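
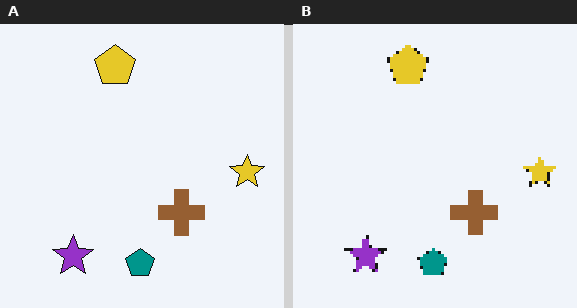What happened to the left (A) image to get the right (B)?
This is the original image lightly pixelated (a mild mosaic effect).

Shapes are reduced to large square blocks; fine edges and outlines are lost — a downscale-then-upscale (mosaic) effect.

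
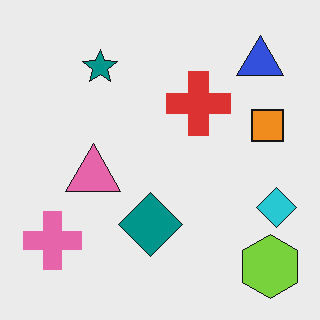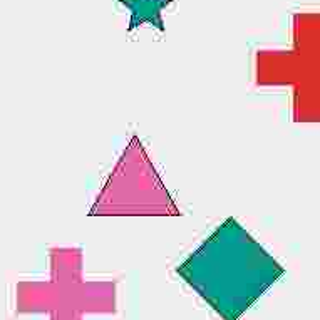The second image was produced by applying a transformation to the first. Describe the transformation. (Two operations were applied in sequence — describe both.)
The transformation is: heavily JPEG-compressed with obvious blocking artifacts, then cropped tightly and scaled back up.

Blocky 8×8 compression artifacts appear around shape edges and the flat background shows ringing — characteristic JPEG degradation. The visible shapes are larger and the field of view is narrower; shapes near the original edges may be partly or wholly outside the frame — a crop-and-rescale.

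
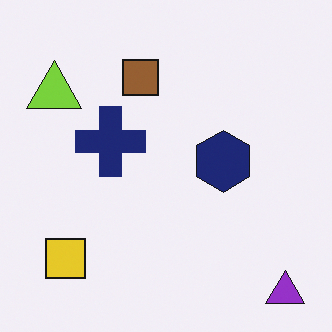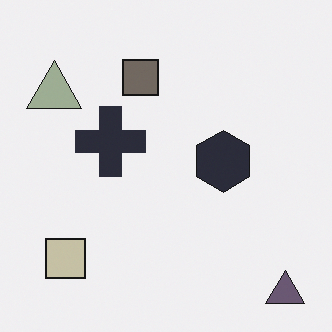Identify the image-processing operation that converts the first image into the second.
Made much more muted (saturation change).

All colors are more muted and greyish — a global saturation change.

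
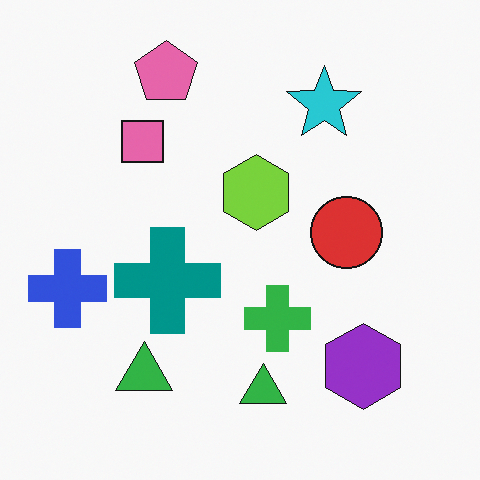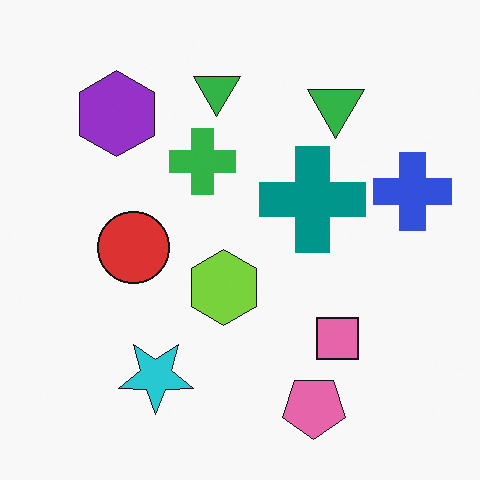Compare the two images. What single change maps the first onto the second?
This is the original image rotated 180°.

The pink pentagon sits in the top of the first image and the bottom of the second — consistent with a whole-image 180° rotation.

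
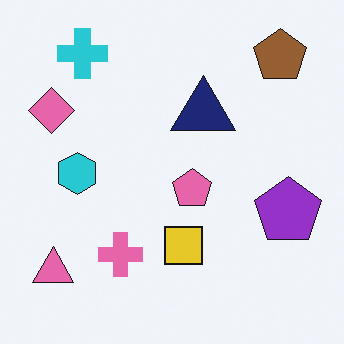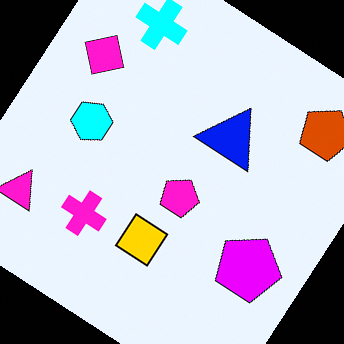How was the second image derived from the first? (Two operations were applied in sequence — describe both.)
It was rotated clockwise by a large amount — several tens of degrees, then made much more vivid (saturation change).

Every shape is tilted by the same angle and the image corners show triangular fill wedges — a whole-image rotation by a non-right angle. All colors are more vivid — a global saturation change.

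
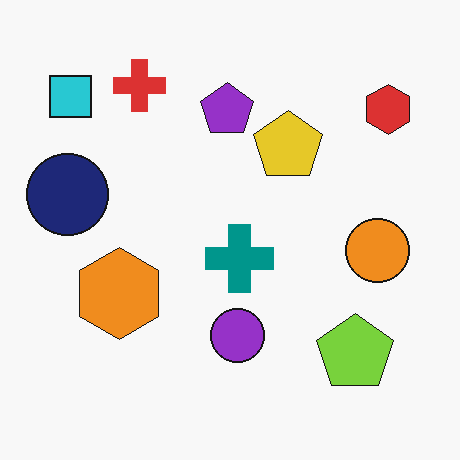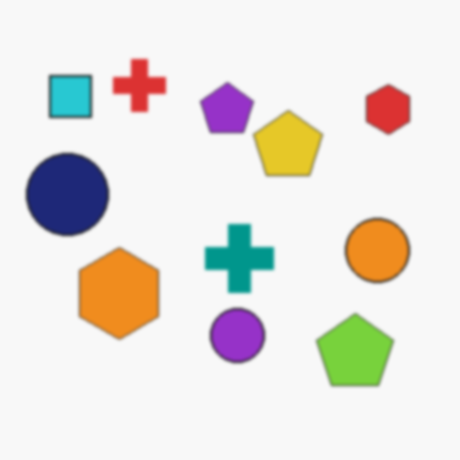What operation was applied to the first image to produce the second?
It was lightly blurred.

Shape edges and outlines are uniformly softened across the whole image.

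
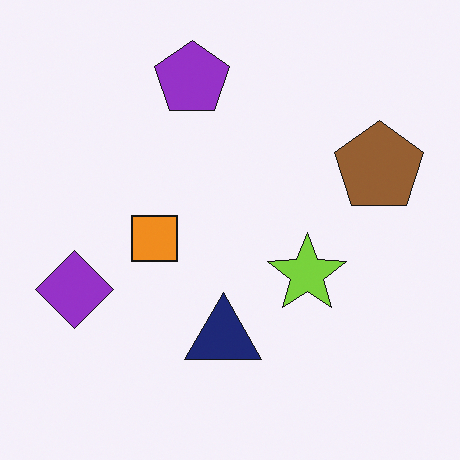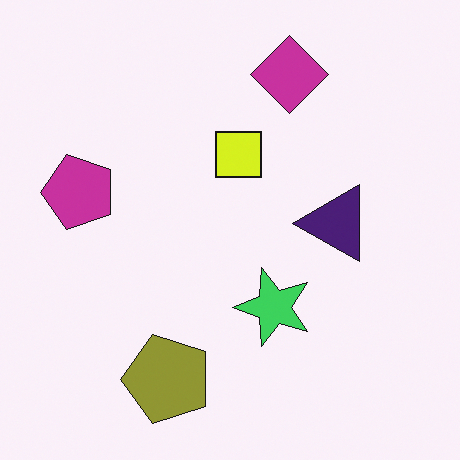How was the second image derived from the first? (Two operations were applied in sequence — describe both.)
It was hue-shifted by a small amount, then transposed (reflected across the top-left ↔ bottom-right diagonal).

Every shape's color has rotated by the same amount around the hue wheel — a uniform hue shift. Shapes have swapped their row and column positions — what was in the top-right is now in the bottom-left — a diagonal reflection.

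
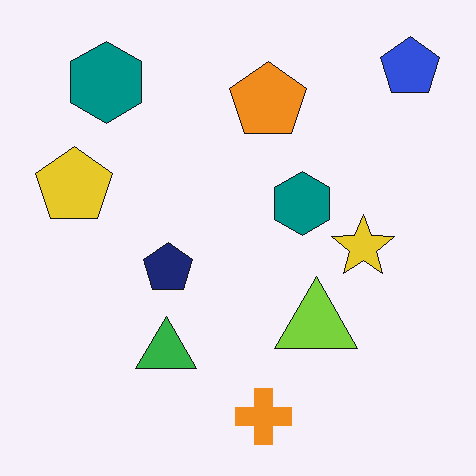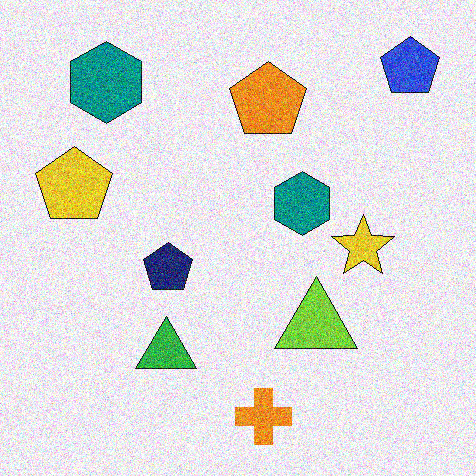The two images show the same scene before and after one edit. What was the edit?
The image was degraded with heavy additive noise.

Random speckle covers the whole image, including the flat background.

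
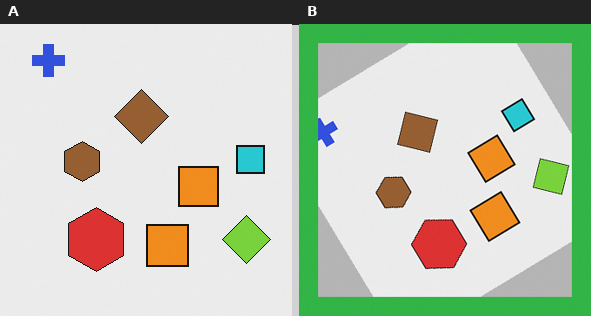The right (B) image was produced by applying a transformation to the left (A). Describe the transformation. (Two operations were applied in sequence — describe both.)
The transformation is: rotated counter-clockwise by a large amount — several tens of degrees, then framed with a green border.

Every shape is tilted by the same angle and the image corners show triangular fill wedges — a whole-image rotation by a non-right angle. A solid green frame runs around the edge of the right (B) image, with the content slightly shrunk inside it.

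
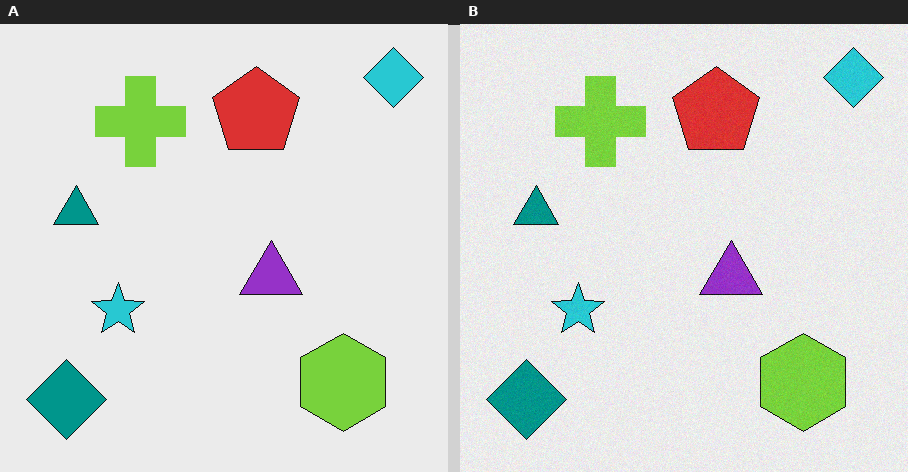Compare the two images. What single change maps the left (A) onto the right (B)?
Degraded with a light layer of grain.

Random speckle covers the whole image, including the flat background.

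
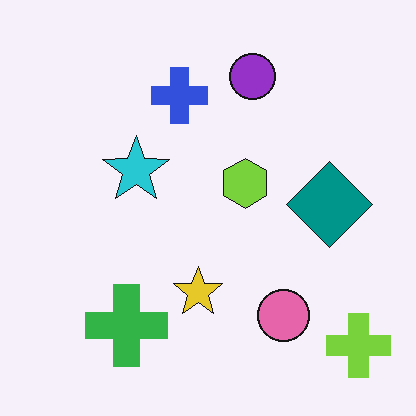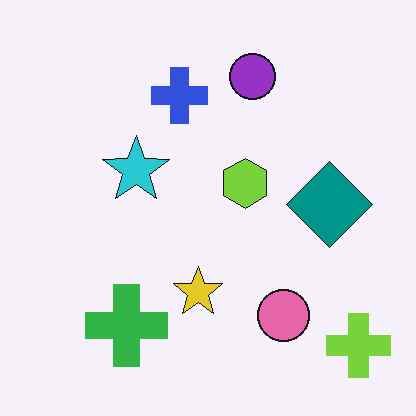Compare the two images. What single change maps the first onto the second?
Given moderate JPEG compression.

Blocky 8×8 compression artifacts appear around shape edges and the flat background shows ringing — characteristic JPEG degradation.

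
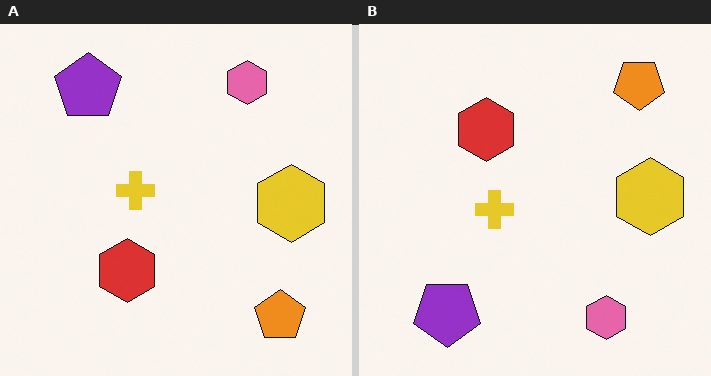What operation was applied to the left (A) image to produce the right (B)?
Flipped vertically (top ↔ bottom).

The pink hexagon is in the top-right of the left (A) image and the bottom-right of the right (B) — shapes on opposite sides of the horizontal midline have swapped in a mirror flip.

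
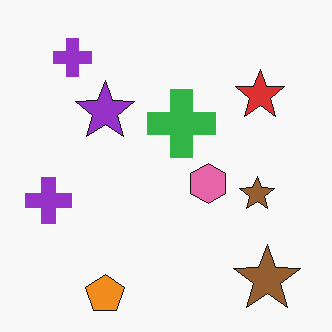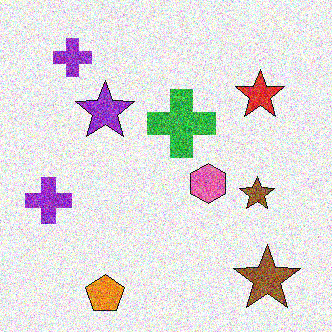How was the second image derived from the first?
It was degraded with heavy additive noise.

Random speckle covers the whole image, including the flat background.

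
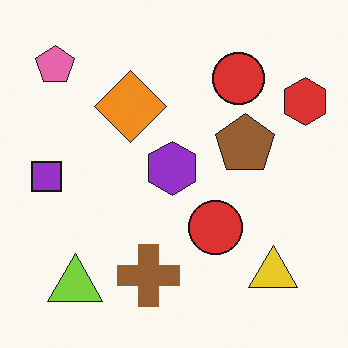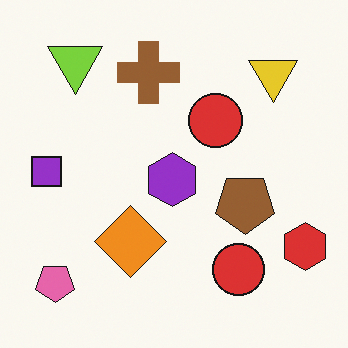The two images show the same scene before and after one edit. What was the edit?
The image was flipped vertically (top ↔ bottom).

The lime triangle is in the bottom-left of the first image and the top-left of the second — shapes on opposite sides of the horizontal midline have swapped in a mirror flip.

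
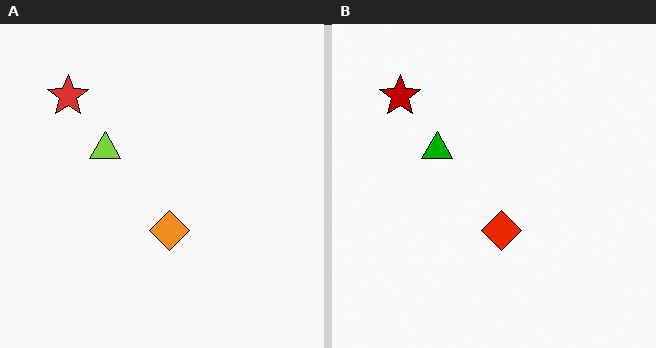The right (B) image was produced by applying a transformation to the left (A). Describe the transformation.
The image was boosted in contrast.

Tones are pushed away from mid-grey across the whole image — a global contrast change.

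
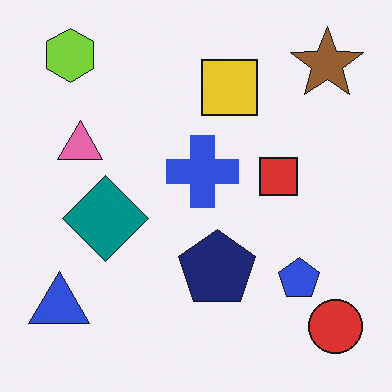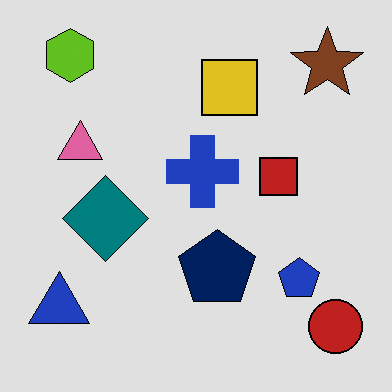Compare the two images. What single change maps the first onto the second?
Posterized to a reduced palette.

Each flat color has snapped to a coarser quantized level — most visibly, the near-white background has dropped to a flat grey.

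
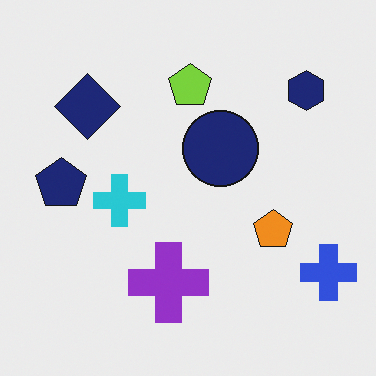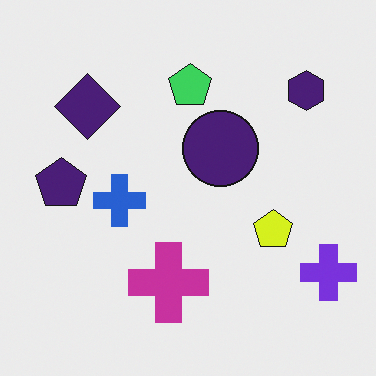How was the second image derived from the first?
The image was hue-shifted by a small amount.

Every shape's color has rotated by the same amount around the hue wheel — a uniform hue shift.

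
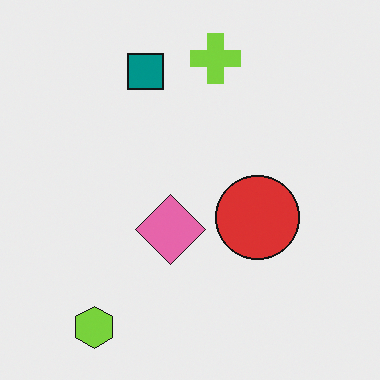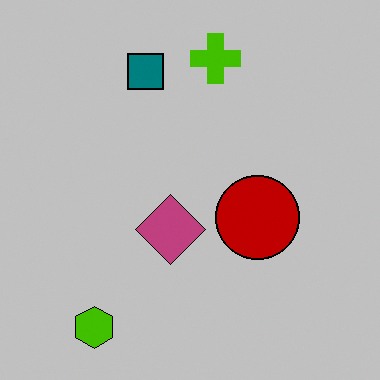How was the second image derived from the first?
This is the original image heavily posterized to just a handful of flat colors.

Each flat color has snapped to a coarser quantized level — most visibly, the near-white background has dropped to a flat grey.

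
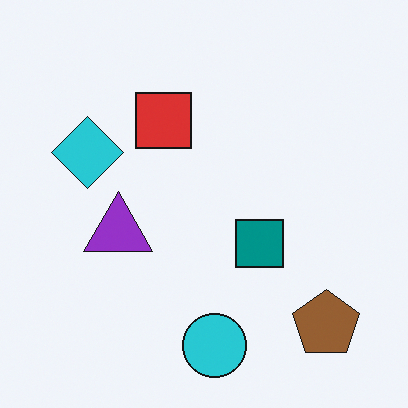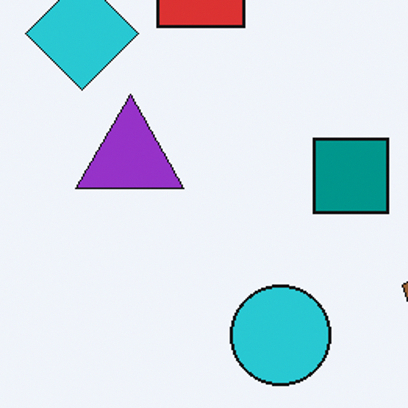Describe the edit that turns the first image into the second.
The transformation is: cropped slightly and scaled back up.

The visible shapes are larger and the field of view is narrower; shapes near the original edges may be partly or wholly outside the frame — a crop-and-rescale.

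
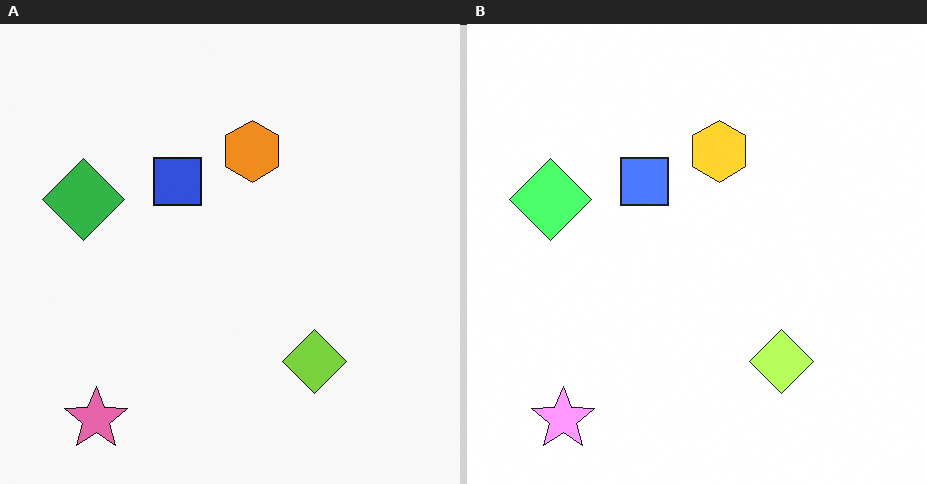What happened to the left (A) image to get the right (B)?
This is the original image noticeably brightened.

Every pixel — background and shapes alike — is uniformly brightened.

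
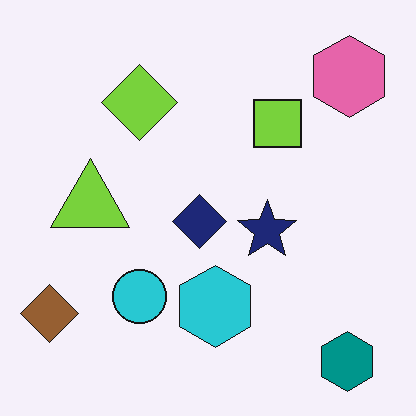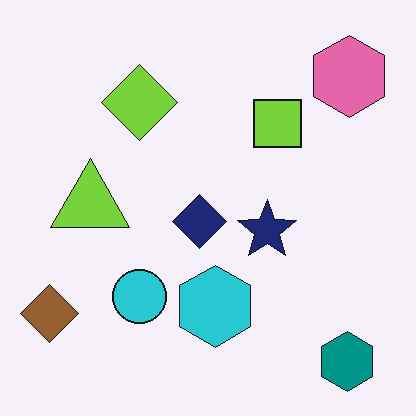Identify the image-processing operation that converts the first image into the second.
The second image is the first JPEG-compressed with visible artifacts.

Blocky 8×8 compression artifacts appear around shape edges and the flat background shows ringing — characteristic JPEG degradation.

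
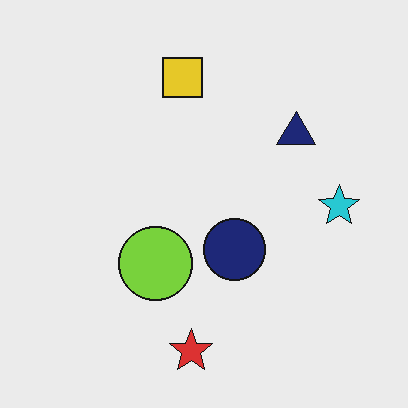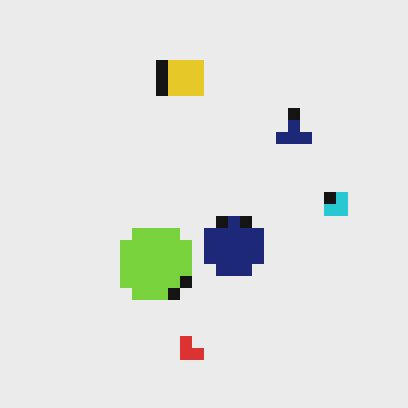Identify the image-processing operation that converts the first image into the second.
The transformation is: coarsely pixelated.

Shapes are reduced to large square blocks; fine edges and outlines are lost — a downscale-then-upscale (mosaic) effect.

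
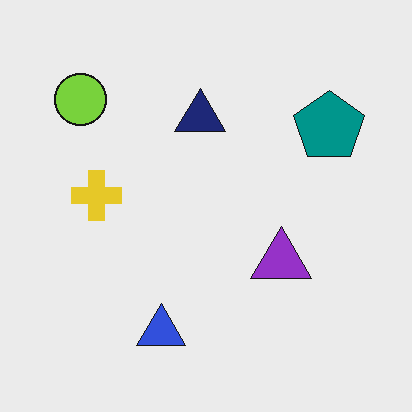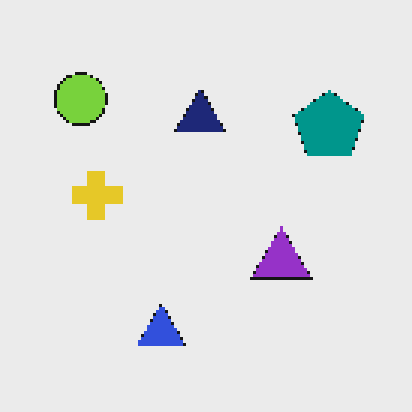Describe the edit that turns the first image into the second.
This is the original image mildly pixelated.

Shapes are reduced to large square blocks; fine edges and outlines are lost — a downscale-then-upscale (mosaic) effect.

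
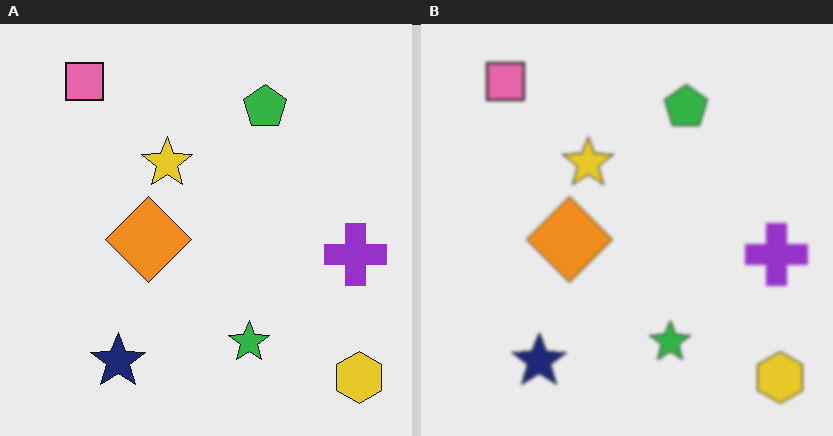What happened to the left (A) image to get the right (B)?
It was slightly softened.

Shape edges and outlines are uniformly softened across the whole image.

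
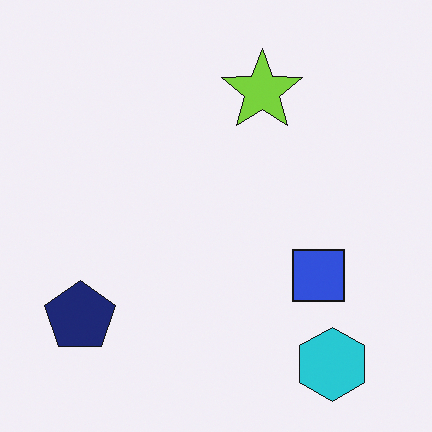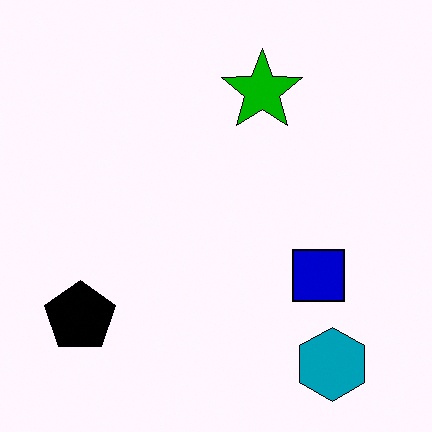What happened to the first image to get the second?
The second image is the first boosted in contrast.

Tones are pushed away from mid-grey across the whole image — a global contrast change.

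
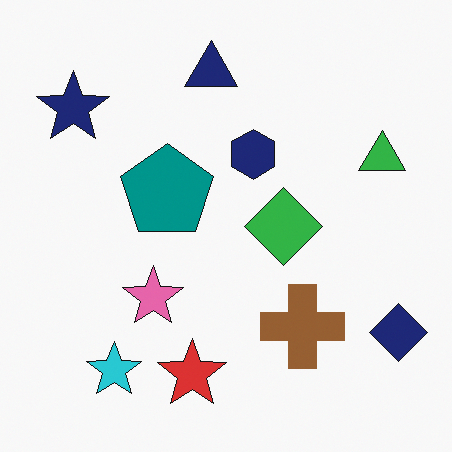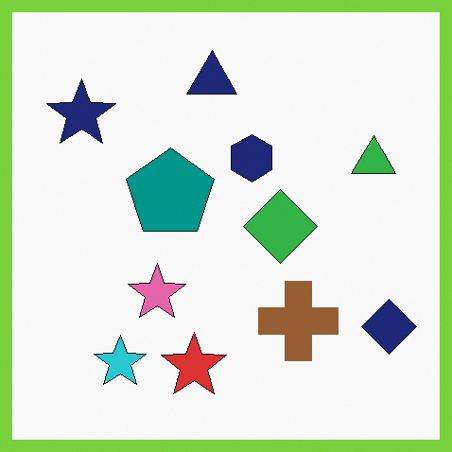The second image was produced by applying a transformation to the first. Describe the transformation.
The image was framed with a lime border.

A solid lime frame runs around the edge of the second image, with the content slightly shrunk inside it.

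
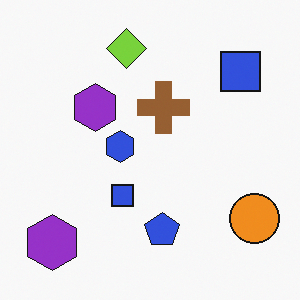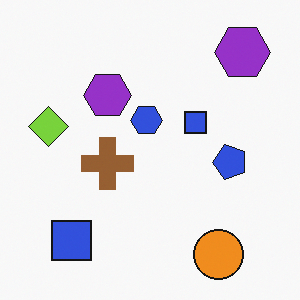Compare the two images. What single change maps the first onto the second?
It was transposed (reflected across the top-left ↔ bottom-right diagonal).

Shapes have swapped their row and column positions — what was in the top-right is now in the bottom-left — a diagonal reflection.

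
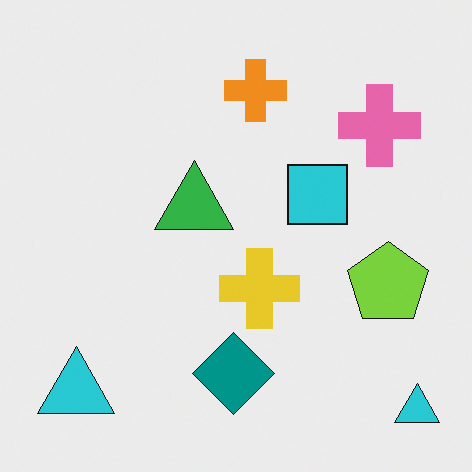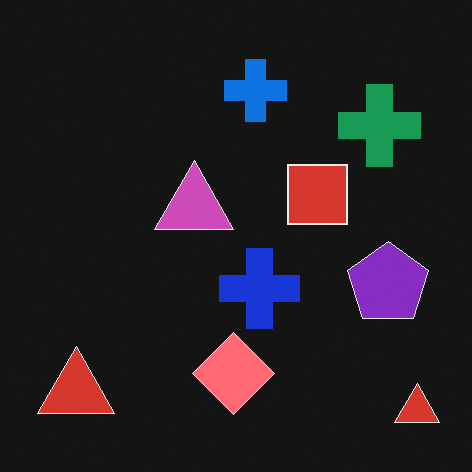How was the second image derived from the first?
The second image is the first color-inverted (negative).

The light background has become dark and every shape's color is its complement — a photographic negative.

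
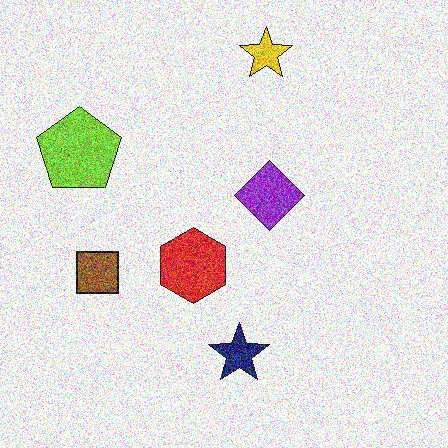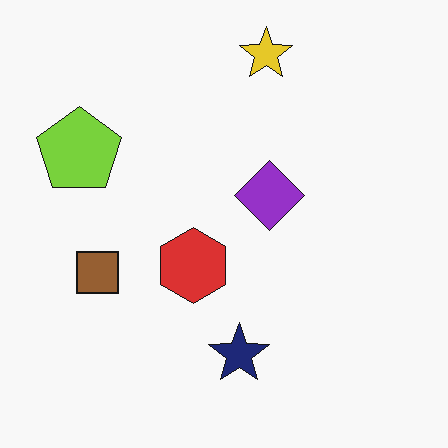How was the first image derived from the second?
This is the original image degraded with a thick layer of grain.

Random speckle covers the whole image, including the flat background.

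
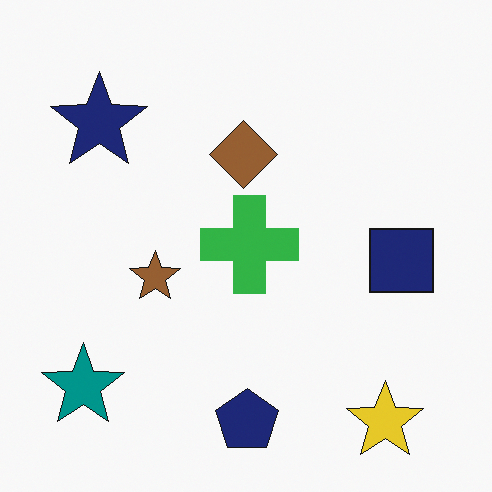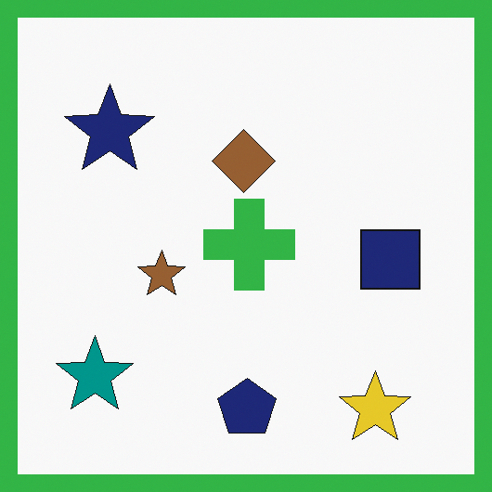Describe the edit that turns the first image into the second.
The image was framed with a green border.

A solid green frame runs around the edge of the second image, with the content slightly shrunk inside it.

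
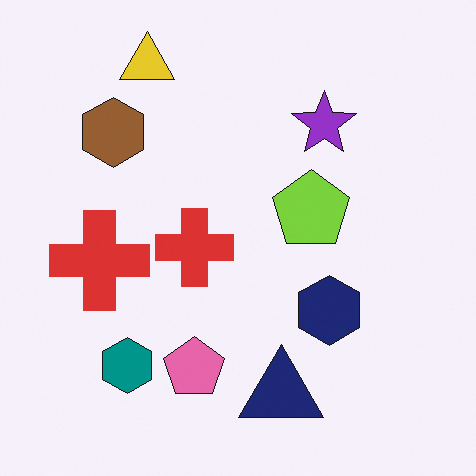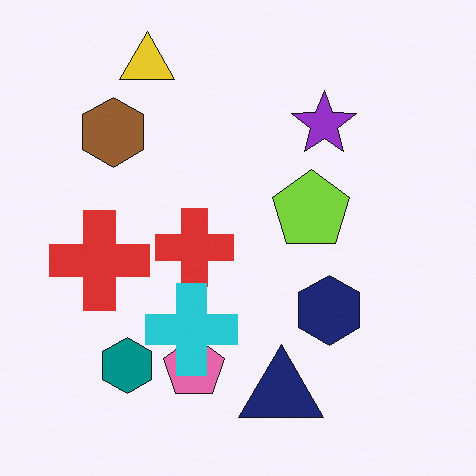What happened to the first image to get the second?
The image was overlaid with an additional cyan cross.

A cyan cross appears in the second image that is absent from the first.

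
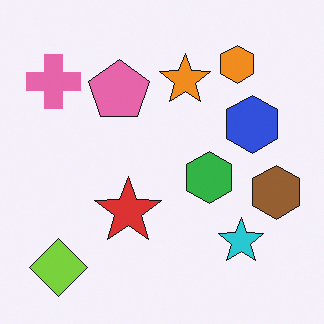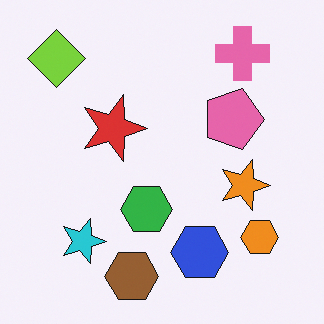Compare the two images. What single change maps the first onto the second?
Rotated 90° clockwise.

The lime diamond sits in the bottom-left of the first image and the top-left of the second — consistent with a whole-image 90° clockwise rotation.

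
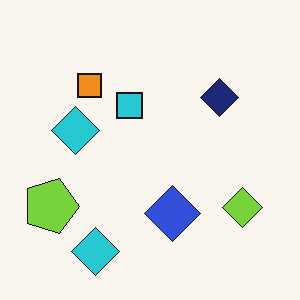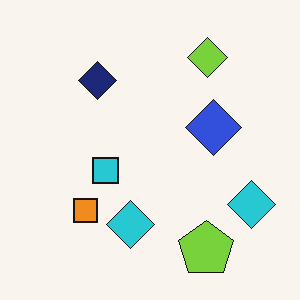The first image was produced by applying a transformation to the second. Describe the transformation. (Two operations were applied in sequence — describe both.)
This is the original image rotated 90° clockwise, then given moderate JPEG compression.

The lime pentagon sits in the bottom-right of the second image and the bottom-left of the first — consistent with a whole-image 90° clockwise rotation. Blocky 8×8 compression artifacts appear around shape edges and the flat background shows ringing — characteristic JPEG degradation.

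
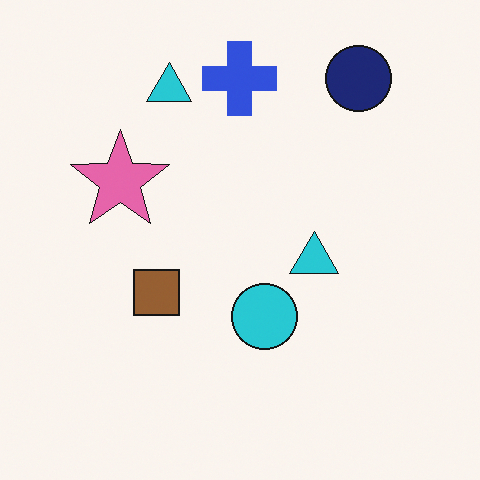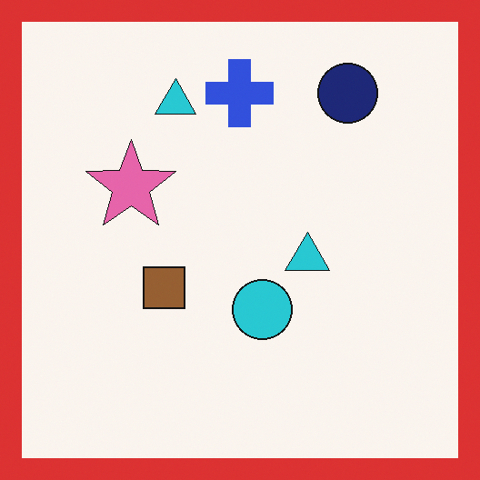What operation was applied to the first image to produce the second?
This is the original image framed with a red border.

A solid red frame runs around the edge of the second image, with the content slightly shrunk inside it.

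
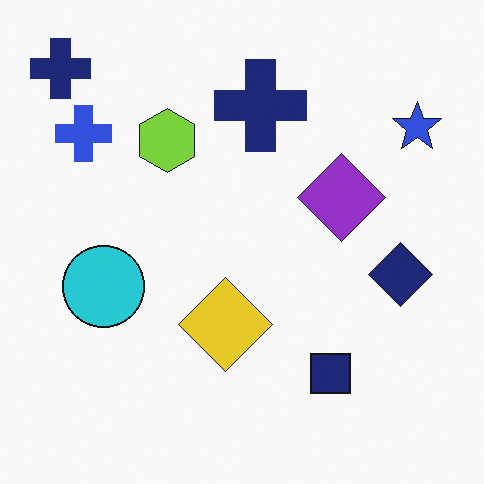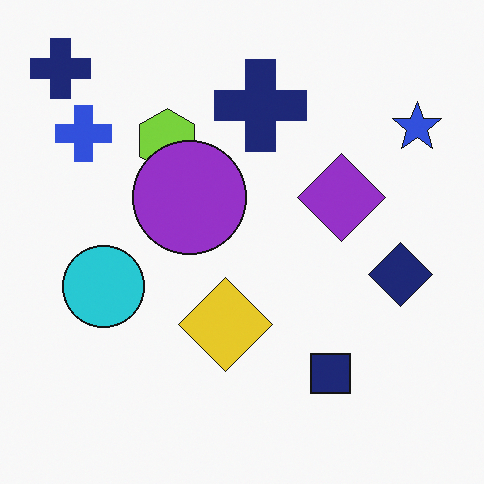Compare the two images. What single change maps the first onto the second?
Overlaid with an additional purple circle.

A purple circle appears in the second image that is absent from the first.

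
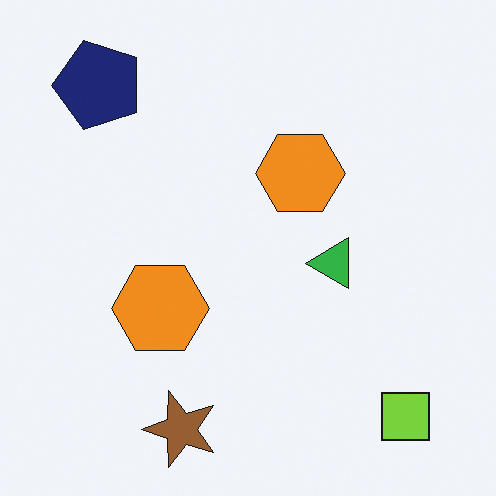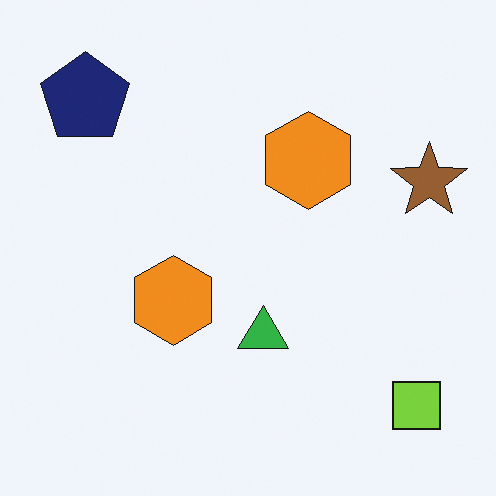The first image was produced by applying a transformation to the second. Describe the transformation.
The image was transposed (reflected across the top-left ↔ bottom-right diagonal).

Shapes have swapped their row and column positions — what was in the top-right is now in the bottom-left — a diagonal reflection.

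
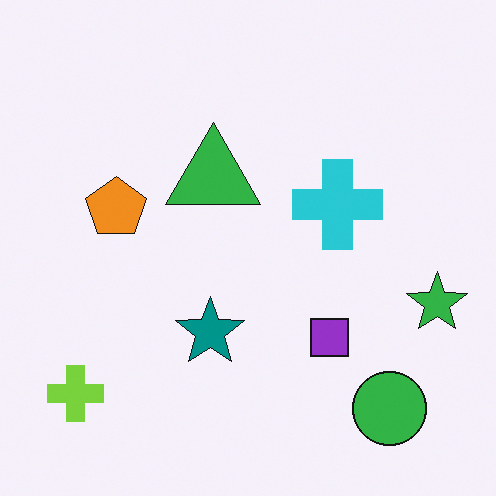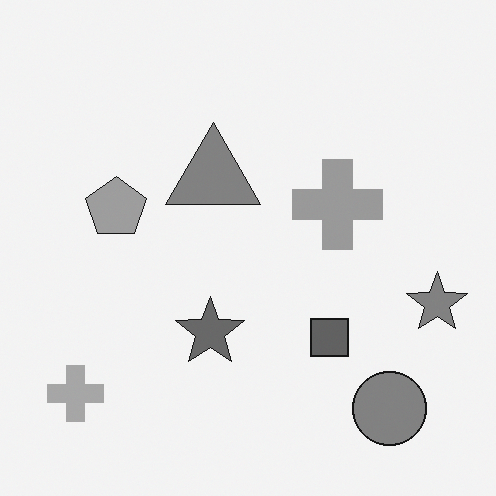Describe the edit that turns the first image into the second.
This is the original image converted to grayscale.

All color is removed — every shape is now a shade of grey.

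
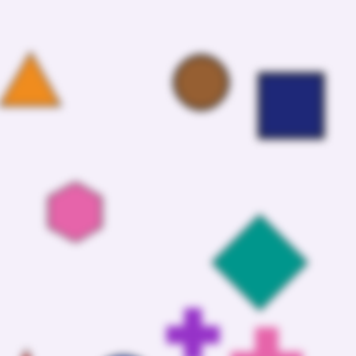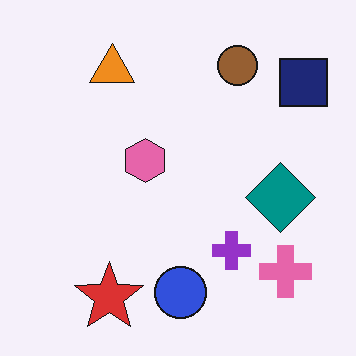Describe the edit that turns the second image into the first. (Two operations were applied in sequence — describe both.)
This is the original image noticeably gaussian-blurred, then cropped to a modestly smaller region and rescaled.

Shape edges and outlines are uniformly softened across the whole image. The visible shapes are larger and the field of view is narrower; shapes near the original edges may be partly or wholly outside the frame — a crop-and-rescale.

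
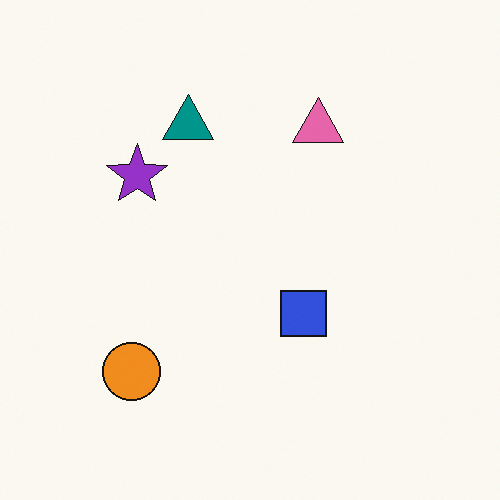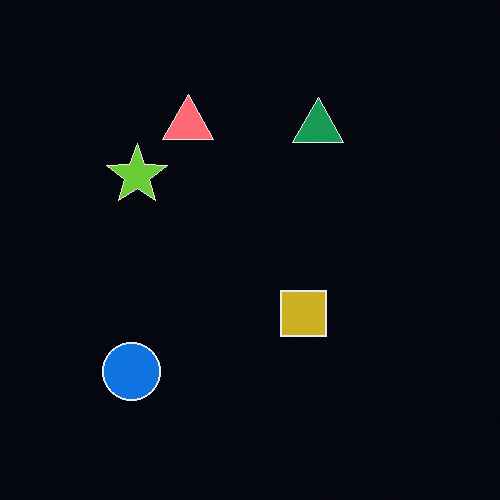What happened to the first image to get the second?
This is the original image color-inverted (negative).

The light background has become dark and every shape's color is its complement — a photographic negative.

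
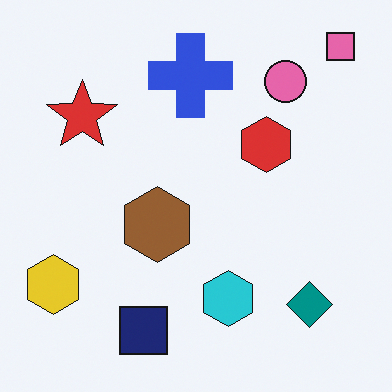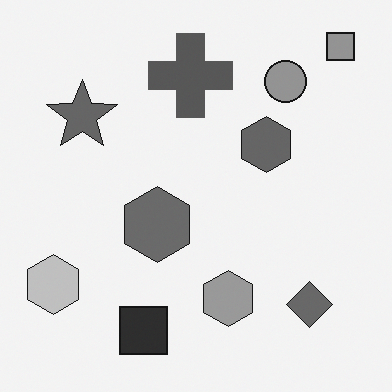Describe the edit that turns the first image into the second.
The second image is the first converted to grayscale.

All color is removed — every shape is now a shade of grey.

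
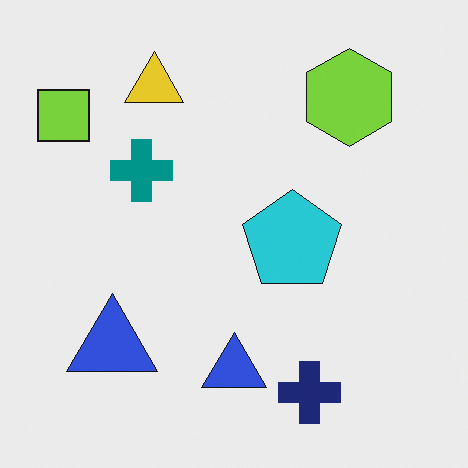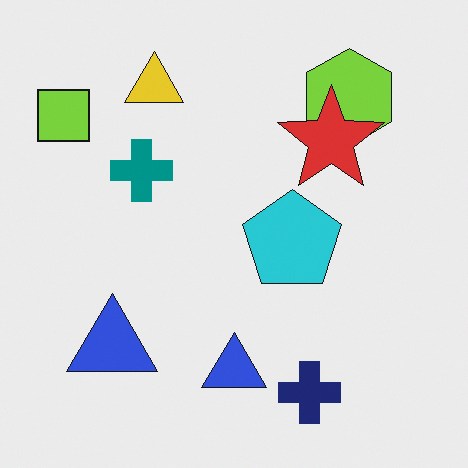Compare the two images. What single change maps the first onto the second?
This is the original image overlaid with an additional red star.

A red star appears in the second image that is absent from the first.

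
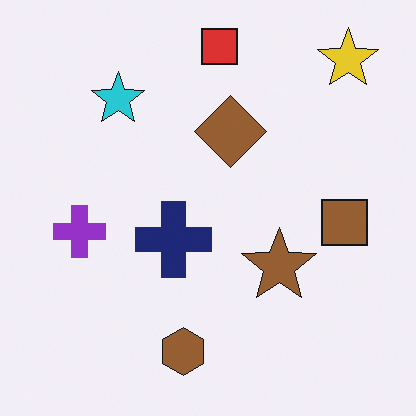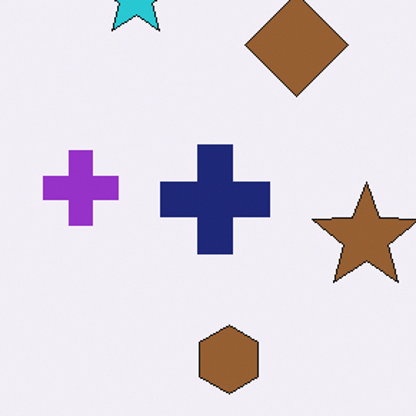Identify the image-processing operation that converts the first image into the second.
The second image is the first cropped slightly and scaled back up.

The visible shapes are larger and the field of view is narrower; shapes near the original edges may be partly or wholly outside the frame — a crop-and-rescale.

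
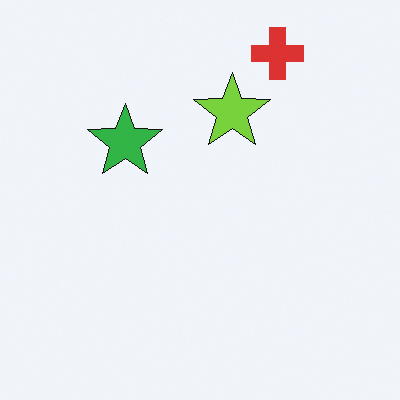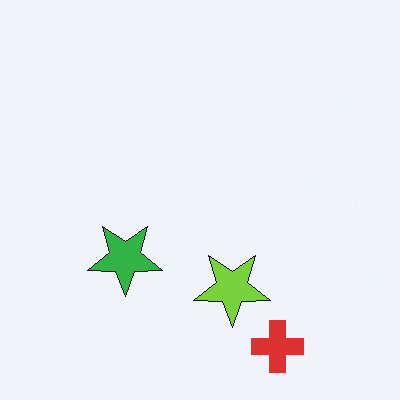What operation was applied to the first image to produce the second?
This is the original image flipped vertically (top ↔ bottom).

The red cross is in the top-right of the first image and the bottom-right of the second — shapes on opposite sides of the horizontal midline have swapped in a mirror flip.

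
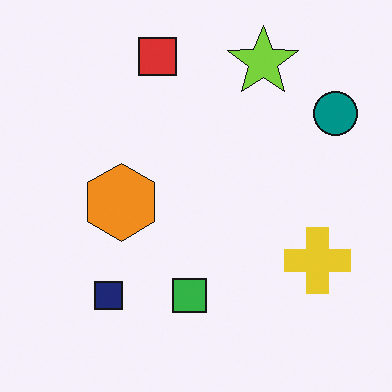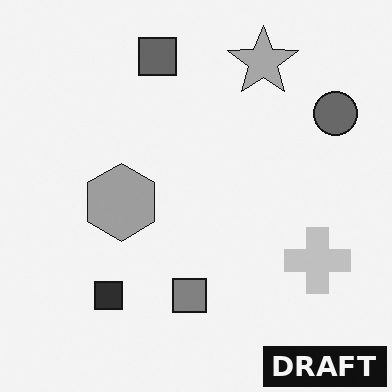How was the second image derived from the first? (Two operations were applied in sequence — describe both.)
This is the original image converted to grayscale, then watermarked with the text "DRAFT" in the lower-right corner.

All color is removed — every shape is now a shade of grey. A dark label reading "DRAFT" appears in the lower-right corner.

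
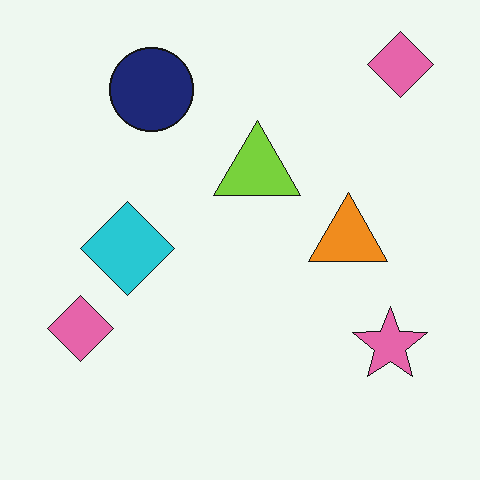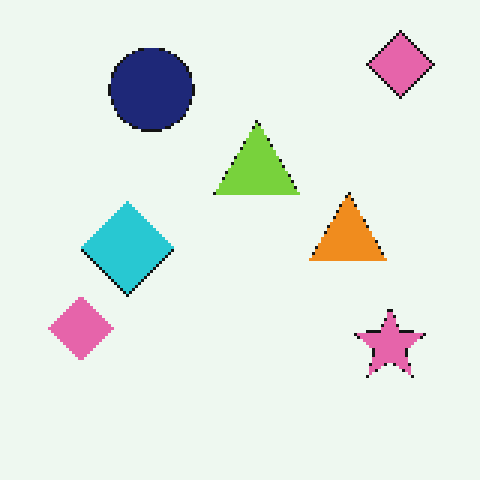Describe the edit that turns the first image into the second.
The image was lightly pixelated (a mild mosaic effect).

Shapes are reduced to large square blocks; fine edges and outlines are lost — a downscale-then-upscale (mosaic) effect.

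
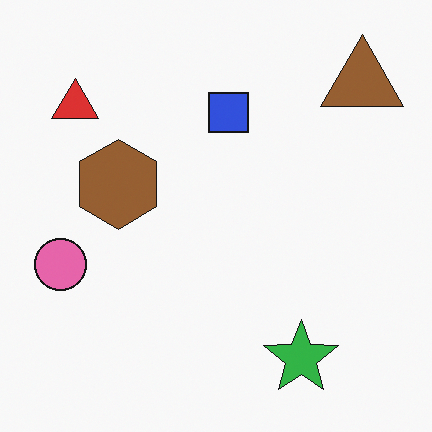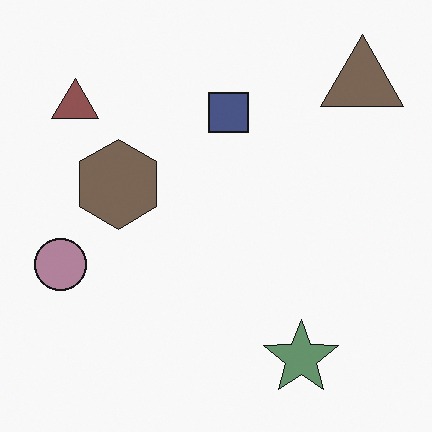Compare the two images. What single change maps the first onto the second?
The transformation is: made much more muted (saturation change).

All colors are more muted and greyish — a global saturation change.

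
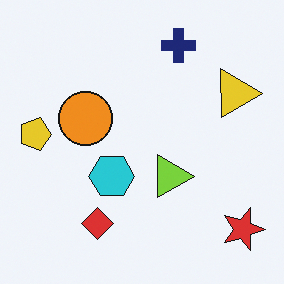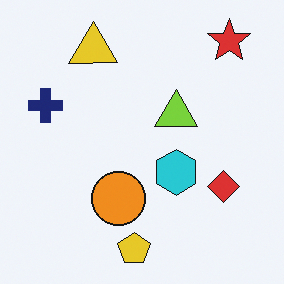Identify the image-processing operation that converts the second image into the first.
Rotated 90° clockwise.

The red star sits in the top-right of the second image and the bottom-right of the first — consistent with a whole-image 90° clockwise rotation.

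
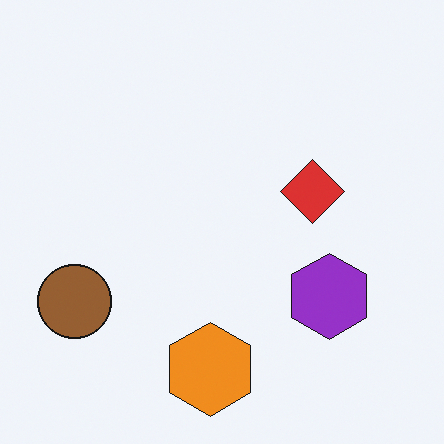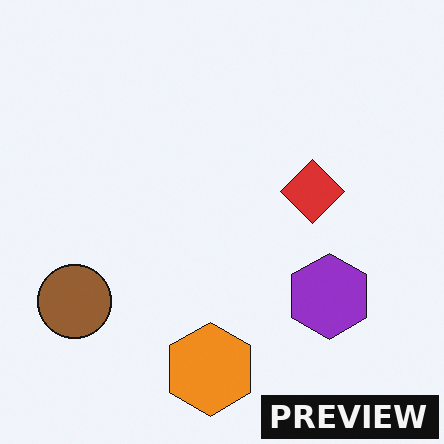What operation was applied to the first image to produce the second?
Watermarked with the text "PREVIEW" in the lower-right corner.

A dark label reading "PREVIEW" appears in the lower-right corner.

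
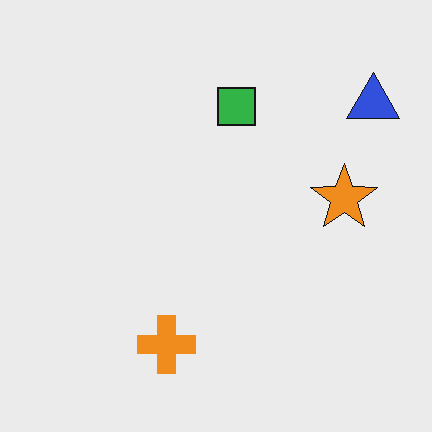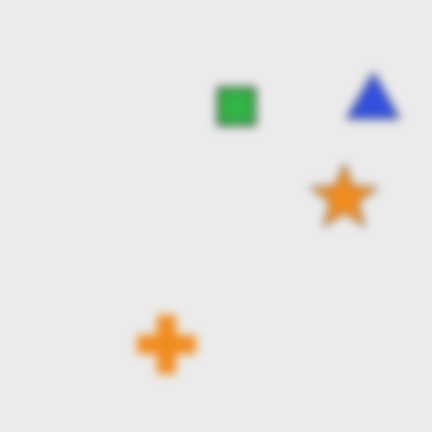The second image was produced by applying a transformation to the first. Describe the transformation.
The transformation is: moderately blurred.

Shape edges and outlines are uniformly softened across the whole image.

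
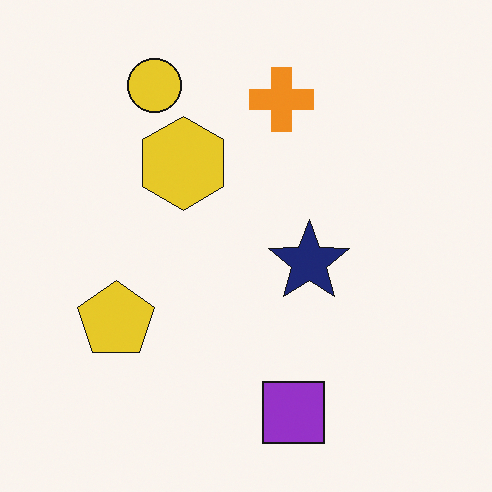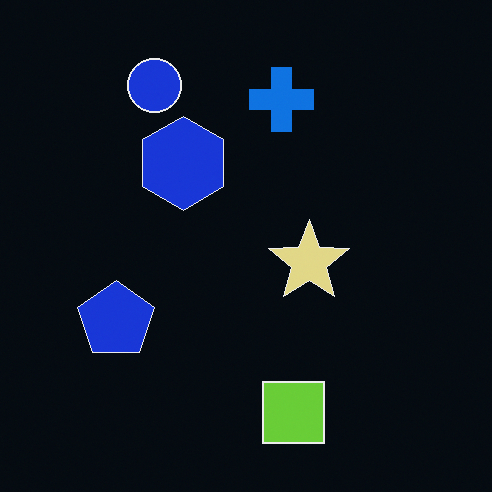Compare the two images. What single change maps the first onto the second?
The image was color-inverted (negative).

The light background has become dark and every shape's color is its complement — a photographic negative.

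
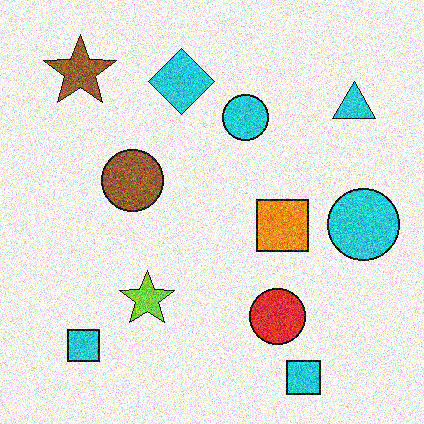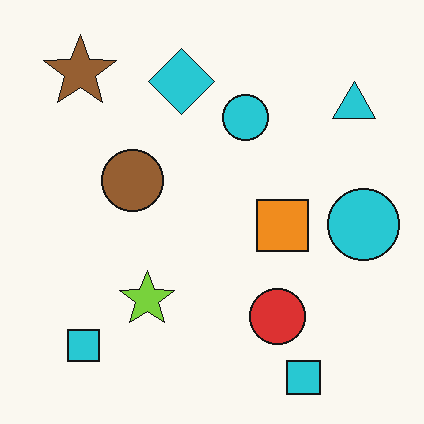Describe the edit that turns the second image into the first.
Degraded with strong gaussian noise.

Random speckle covers the whole image, including the flat background.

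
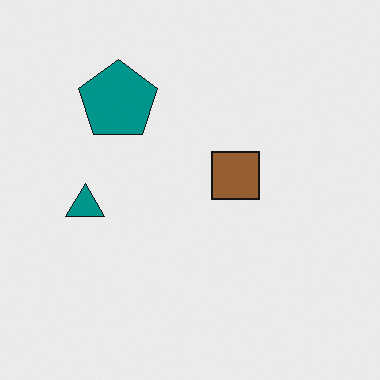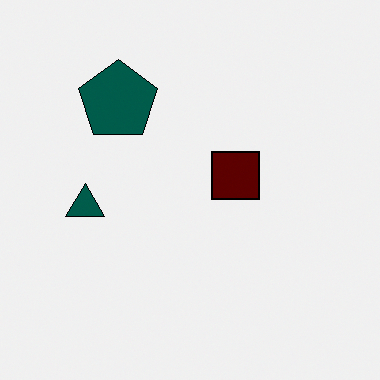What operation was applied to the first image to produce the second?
The second image is the first boosted in contrast.

Tones are pushed away from mid-grey across the whole image — a global contrast change.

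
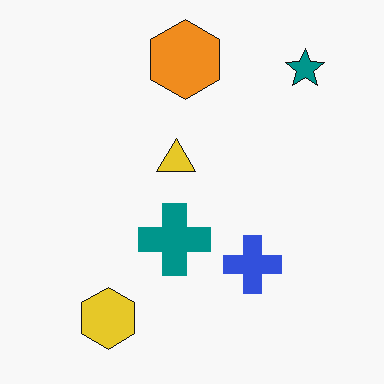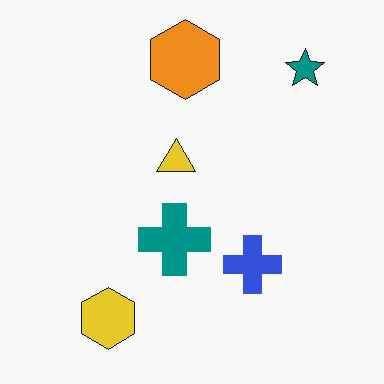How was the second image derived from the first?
The transformation is: given moderate JPEG compression.

Blocky 8×8 compression artifacts appear around shape edges and the flat background shows ringing — characteristic JPEG degradation.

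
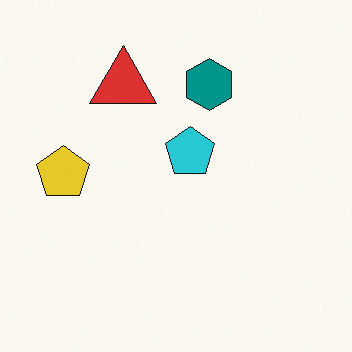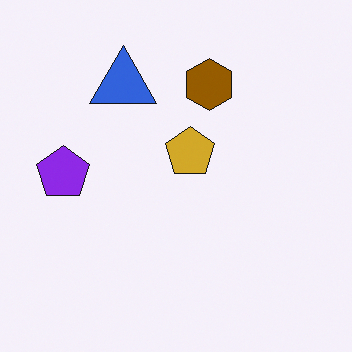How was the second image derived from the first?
The image was hue-shifted through roughly half the color wheel.

Every shape's color has rotated by the same amount around the hue wheel — a uniform hue shift.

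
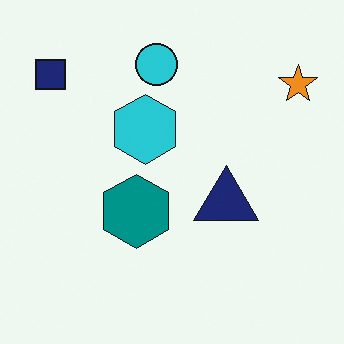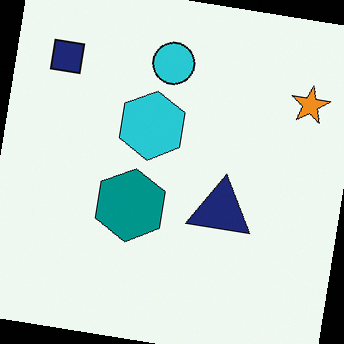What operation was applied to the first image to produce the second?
This is the original image rotated clockwise by a small amount.

Every shape is tilted by the same angle and the image corners show triangular fill wedges — a whole-image rotation by a non-right angle.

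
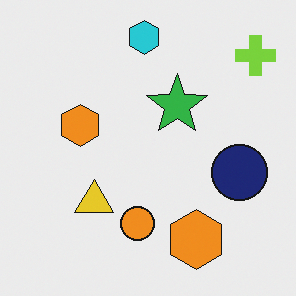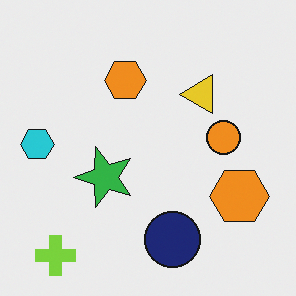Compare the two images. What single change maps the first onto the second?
It was transposed (reflected across the top-left ↔ bottom-right diagonal).

Shapes have swapped their row and column positions — what was in the top-right is now in the bottom-left — a diagonal reflection.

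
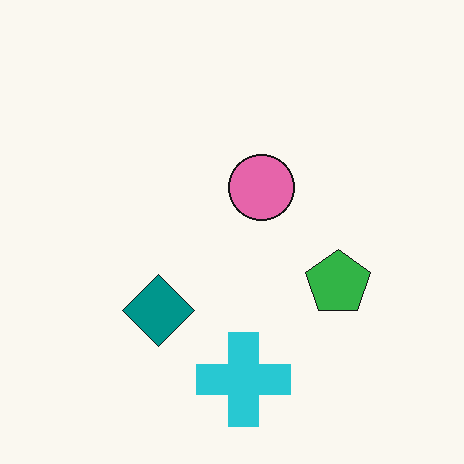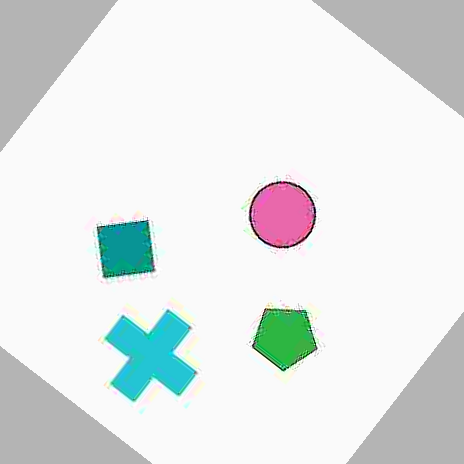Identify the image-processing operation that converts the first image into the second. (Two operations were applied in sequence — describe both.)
Heavily JPEG-compressed with obvious blocking artifacts, then rotated clockwise by a large amount — several tens of degrees.

Blocky 8×8 compression artifacts appear around shape edges and the flat background shows ringing — characteristic JPEG degradation. Every shape is tilted by the same angle and the image corners show triangular fill wedges — a whole-image rotation by a non-right angle.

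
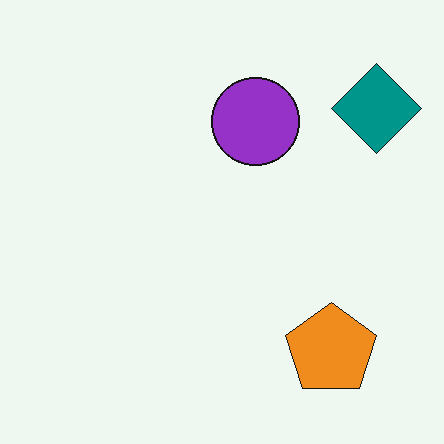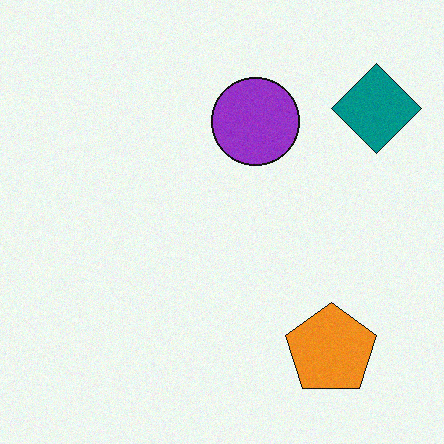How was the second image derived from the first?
This is the original image degraded with light additive noise.

Random speckle covers the whole image, including the flat background.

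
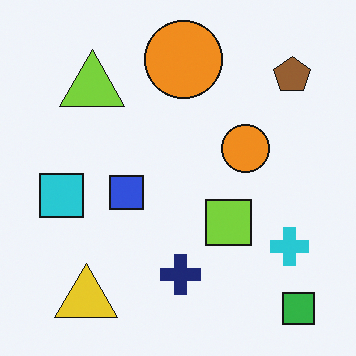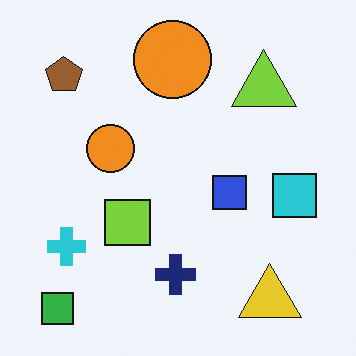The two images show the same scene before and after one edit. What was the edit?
This is the original image flipped horizontally (left ↔ right).

The green square is in the bottom-right of the first image and the bottom-left of the second — shapes on opposite sides of the vertical midline have swapped in a mirror flip.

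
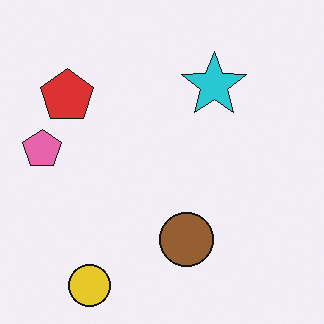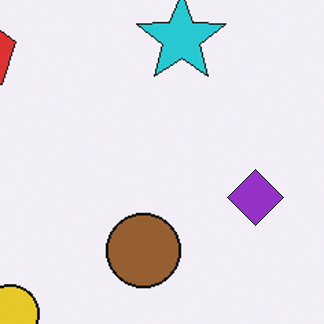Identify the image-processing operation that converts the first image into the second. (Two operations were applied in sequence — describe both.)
The transformation is: cropped slightly and scaled back up, then overlaid with an additional purple diamond.

The visible shapes are larger and the field of view is narrower; shapes near the original edges may be partly or wholly outside the frame — a crop-and-rescale. A purple diamond appears in the second image that is absent from the first.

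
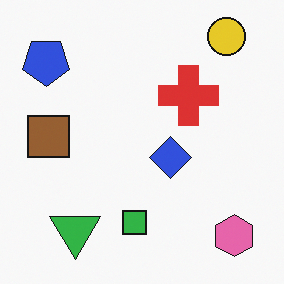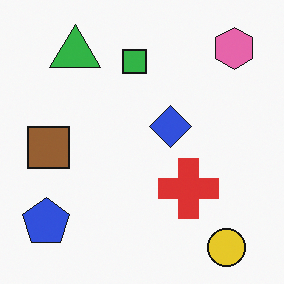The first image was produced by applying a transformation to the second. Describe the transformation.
This is the original image flipped vertically (top ↔ bottom).

The yellow circle is in the bottom-right of the second image and the top-right of the first — shapes on opposite sides of the horizontal midline have swapped in a mirror flip.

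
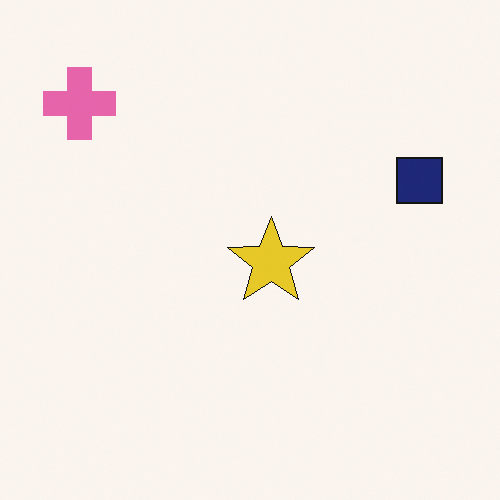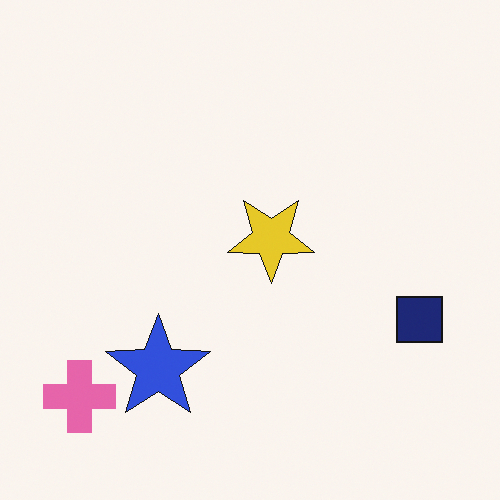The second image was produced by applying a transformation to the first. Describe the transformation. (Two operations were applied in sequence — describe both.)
This is the original image flipped vertically (top ↔ bottom), then overlaid with an additional blue star.

The pink cross is in the top-left of the first image and the bottom-left of the second — shapes on opposite sides of the horizontal midline have swapped in a mirror flip. A blue star appears in the second image that is absent from the first.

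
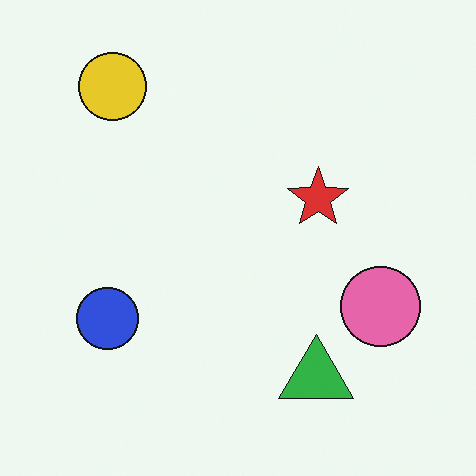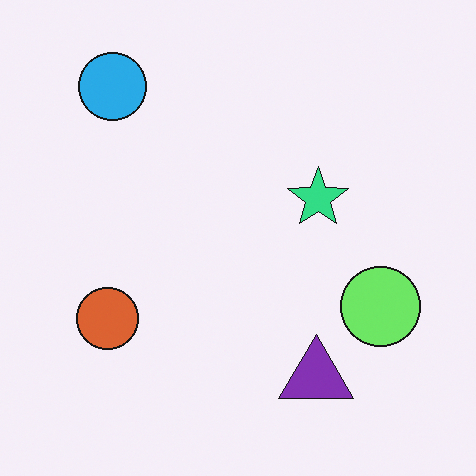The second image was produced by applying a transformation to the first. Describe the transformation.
The image was hue-shifted noticeably.

Every shape's color has rotated by the same amount around the hue wheel — a uniform hue shift.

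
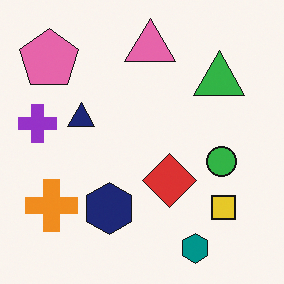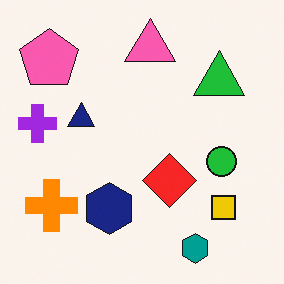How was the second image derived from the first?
The second image is the first slightly oversaturated.

All colors are more vivid — a global saturation change.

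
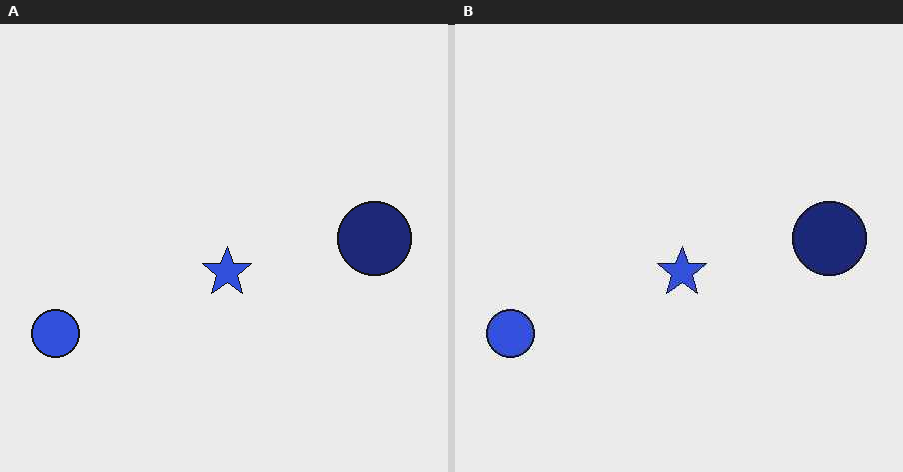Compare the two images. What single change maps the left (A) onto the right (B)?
This is the original image JPEG-compressed with visible artifacts.

Blocky 8×8 compression artifacts appear around shape edges and the flat background shows ringing — characteristic JPEG degradation.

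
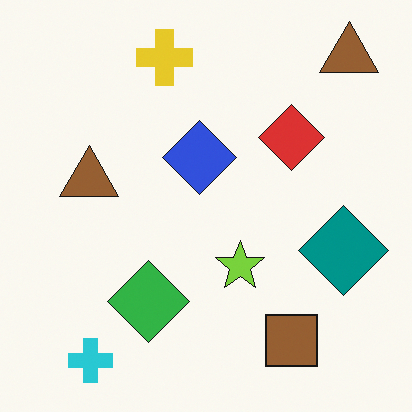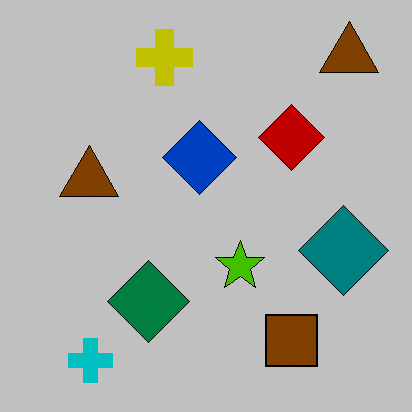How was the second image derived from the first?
Aggressively posterized.

Each flat color has snapped to a coarser quantized level — most visibly, the near-white background has dropped to a flat grey.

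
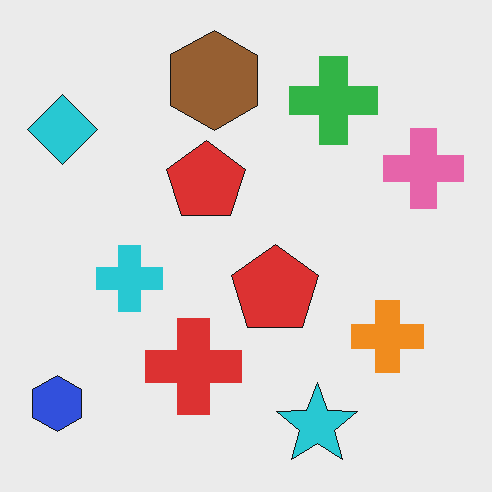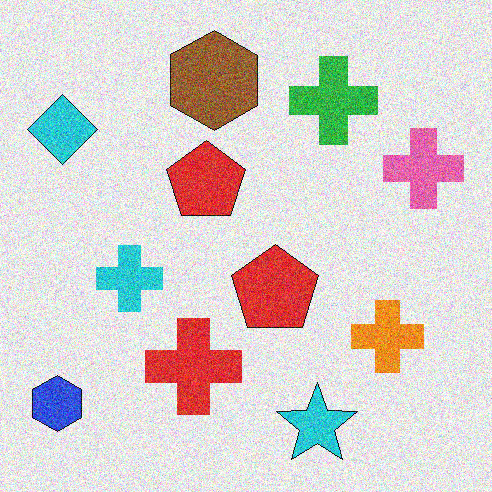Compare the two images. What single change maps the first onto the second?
Degraded with a thick layer of grain.

Random speckle covers the whole image, including the flat background.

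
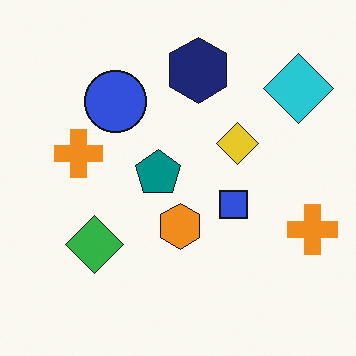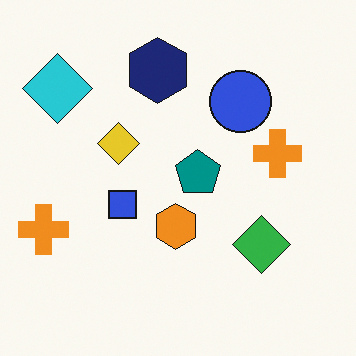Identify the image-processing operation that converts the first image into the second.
Flipped horizontally (left ↔ right).

The cyan diamond is in the top-right of the first image and the top-left of the second — shapes on opposite sides of the vertical midline have swapped in a mirror flip.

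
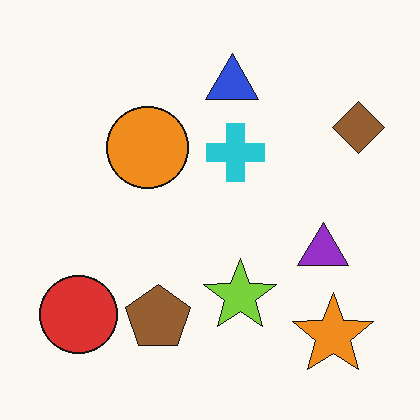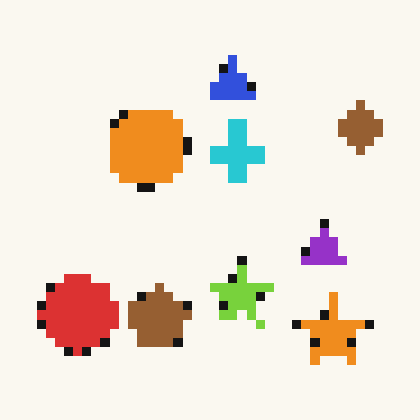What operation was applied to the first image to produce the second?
The transformation is: coarsely pixelated.

Shapes are reduced to large square blocks; fine edges and outlines are lost — a downscale-then-upscale (mosaic) effect.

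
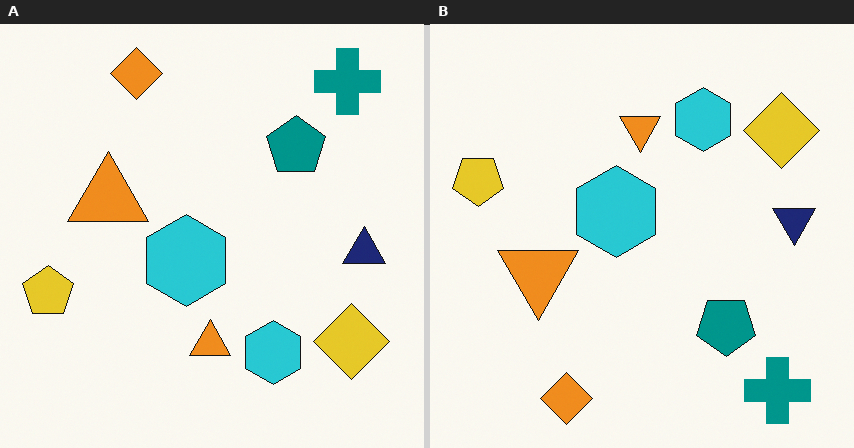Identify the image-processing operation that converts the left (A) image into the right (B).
Flipped vertically (top ↔ bottom).

The orange diamond is in the top-left of the left (A) image and the bottom-left of the right (B) — shapes on opposite sides of the horizontal midline have swapped in a mirror flip.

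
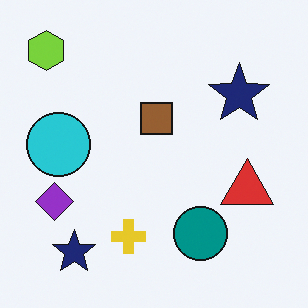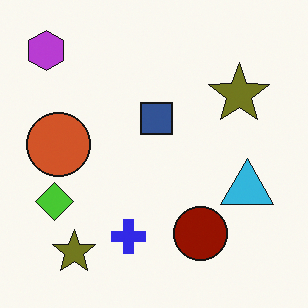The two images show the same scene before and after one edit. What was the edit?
The second image is the first hue-shifted through roughly half the color wheel.

Every shape's color has rotated by the same amount around the hue wheel — a uniform hue shift.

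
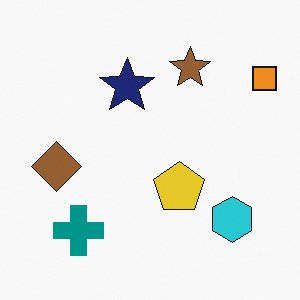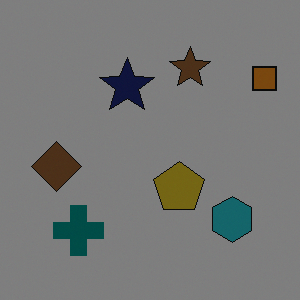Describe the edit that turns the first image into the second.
It was darkened a lot.

Every pixel — background and shapes alike — is uniformly darkened.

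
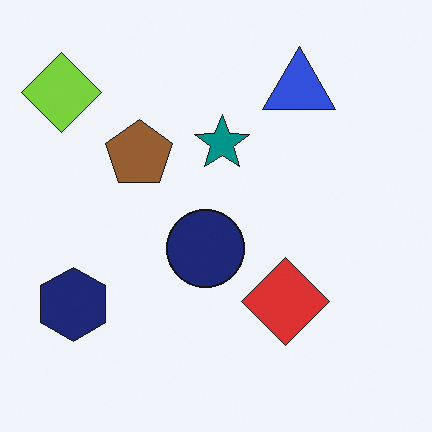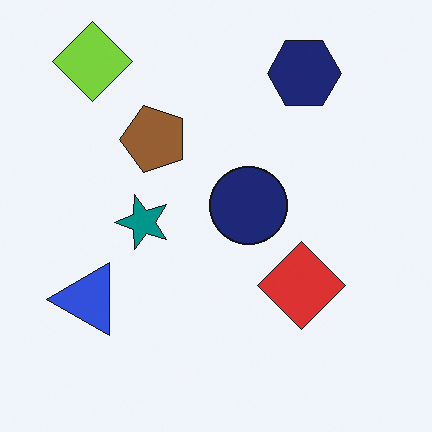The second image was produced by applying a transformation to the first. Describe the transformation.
It was transposed (reflected across the top-left ↔ bottom-right diagonal).

Shapes have swapped their row and column positions — what was in the top-right is now in the bottom-left — a diagonal reflection.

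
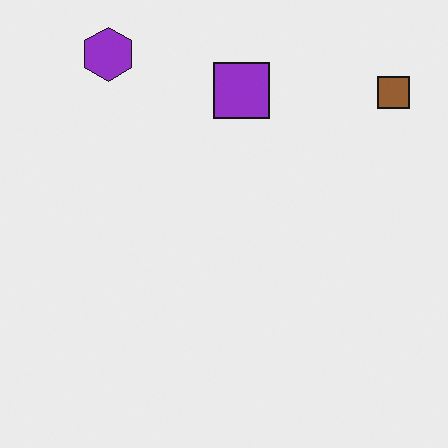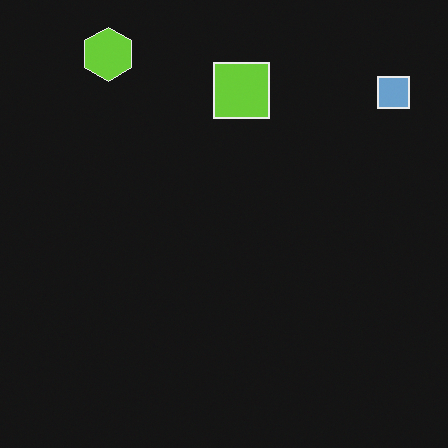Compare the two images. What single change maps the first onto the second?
It was color-inverted (negative).

The light background has become dark and every shape's color is its complement — a photographic negative.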